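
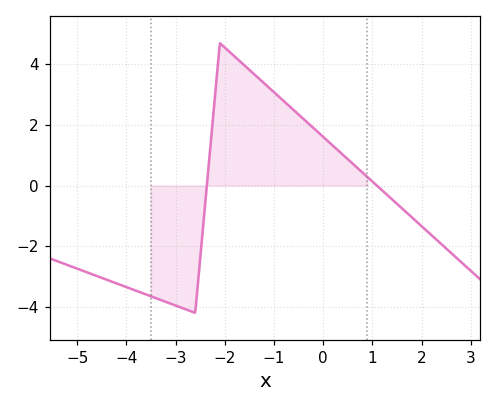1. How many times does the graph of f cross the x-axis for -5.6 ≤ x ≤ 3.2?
2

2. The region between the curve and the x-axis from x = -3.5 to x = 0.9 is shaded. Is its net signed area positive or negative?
positive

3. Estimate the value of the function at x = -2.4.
-0.64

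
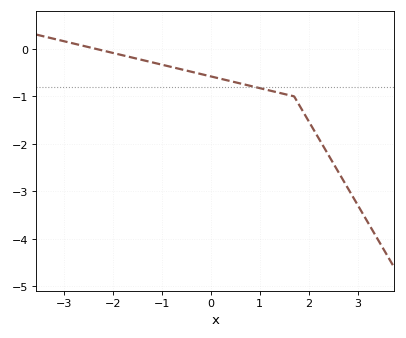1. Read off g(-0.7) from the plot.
-0.4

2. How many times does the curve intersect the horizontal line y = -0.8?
1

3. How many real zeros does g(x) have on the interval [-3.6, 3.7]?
1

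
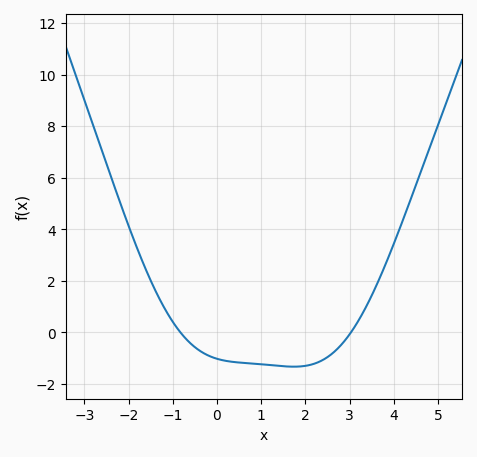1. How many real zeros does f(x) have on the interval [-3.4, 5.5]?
2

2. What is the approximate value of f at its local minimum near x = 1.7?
-1.33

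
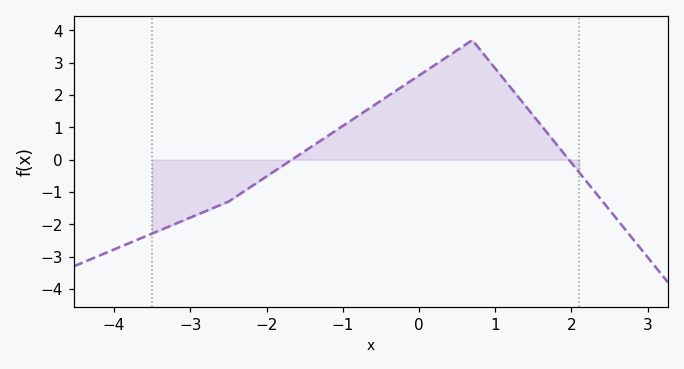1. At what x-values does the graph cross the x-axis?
-1.6, 2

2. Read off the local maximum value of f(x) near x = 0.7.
3.7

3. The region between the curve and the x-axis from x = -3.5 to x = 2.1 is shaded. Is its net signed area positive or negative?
positive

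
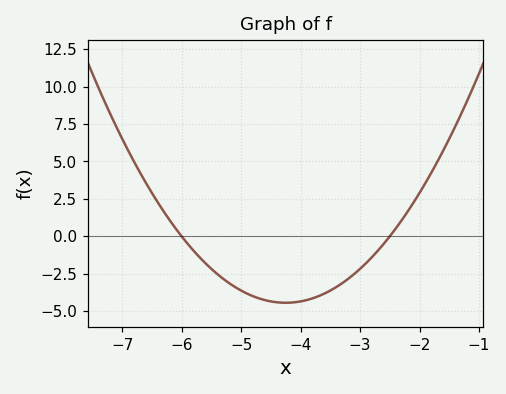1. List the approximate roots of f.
-6, -2.5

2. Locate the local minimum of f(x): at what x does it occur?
-4.2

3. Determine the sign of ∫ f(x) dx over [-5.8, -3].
negative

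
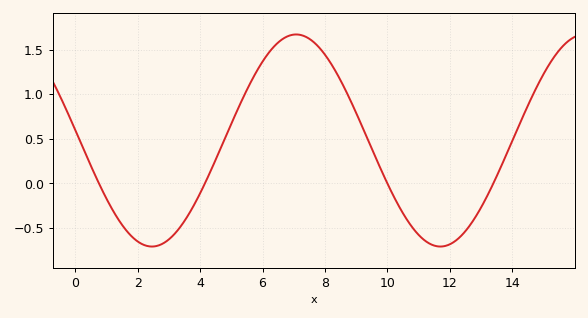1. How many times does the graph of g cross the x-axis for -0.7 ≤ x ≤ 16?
4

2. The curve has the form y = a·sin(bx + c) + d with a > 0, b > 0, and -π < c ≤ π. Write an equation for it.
y = 1.19sin(0.68x + 3) + 0.48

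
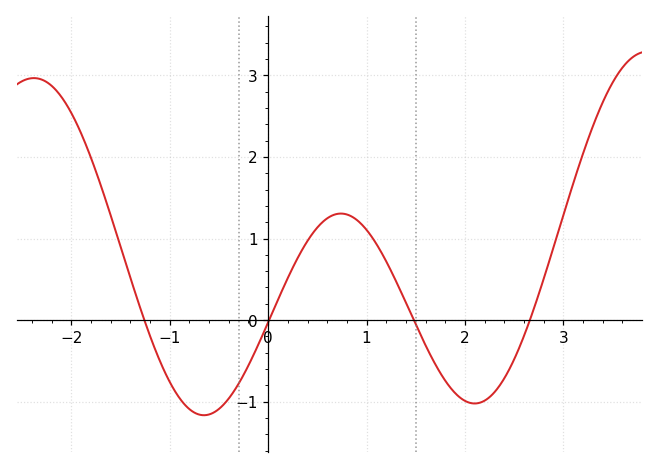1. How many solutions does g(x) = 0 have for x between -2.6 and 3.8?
4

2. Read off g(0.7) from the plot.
1.3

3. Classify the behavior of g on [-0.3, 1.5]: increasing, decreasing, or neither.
neither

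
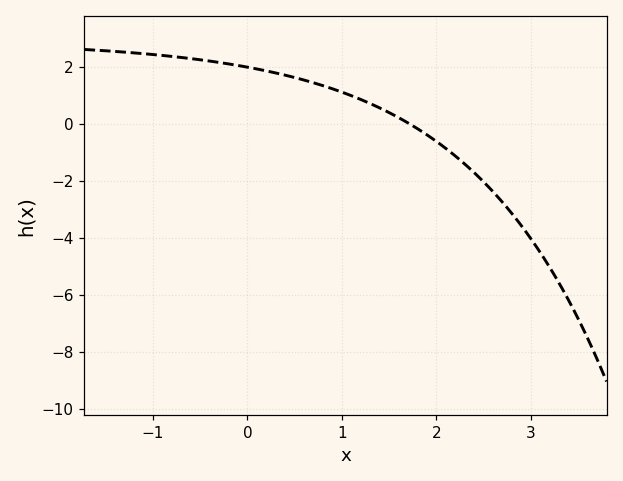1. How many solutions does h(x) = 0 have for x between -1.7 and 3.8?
1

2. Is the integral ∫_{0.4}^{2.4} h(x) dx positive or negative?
positive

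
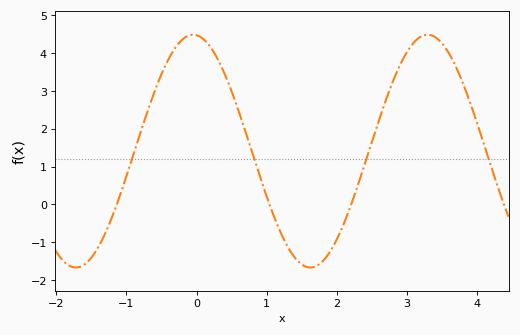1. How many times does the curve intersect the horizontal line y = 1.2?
4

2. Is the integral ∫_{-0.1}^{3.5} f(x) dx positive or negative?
positive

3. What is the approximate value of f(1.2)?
-0.7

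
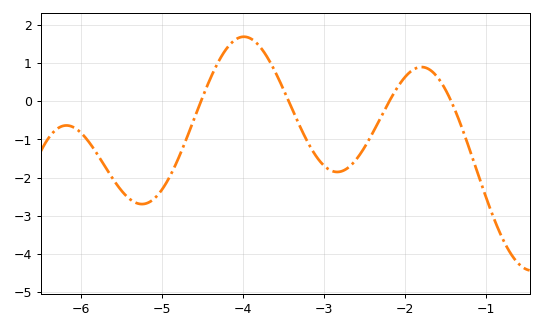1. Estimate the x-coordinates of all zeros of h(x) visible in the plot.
-4.5, -3.4, -2.2, -1.4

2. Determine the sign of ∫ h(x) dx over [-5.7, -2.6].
negative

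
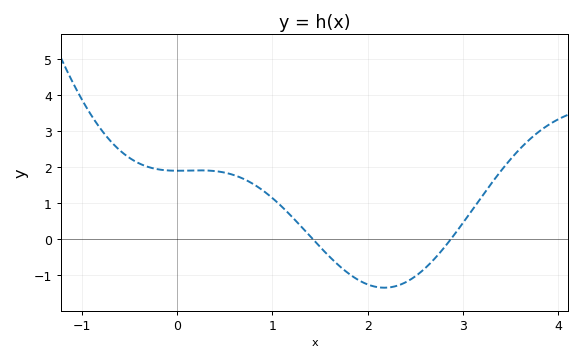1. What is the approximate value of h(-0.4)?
2.11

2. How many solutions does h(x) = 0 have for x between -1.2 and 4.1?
2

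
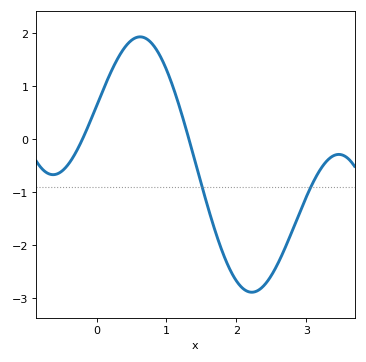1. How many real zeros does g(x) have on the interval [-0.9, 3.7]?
2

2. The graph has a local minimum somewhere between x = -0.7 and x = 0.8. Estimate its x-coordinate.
-0.6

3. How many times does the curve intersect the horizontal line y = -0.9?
2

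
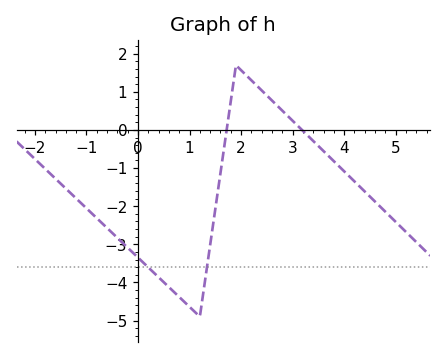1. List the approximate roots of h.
1.72, 3.18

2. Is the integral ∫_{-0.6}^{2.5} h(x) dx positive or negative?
negative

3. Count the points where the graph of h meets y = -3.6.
2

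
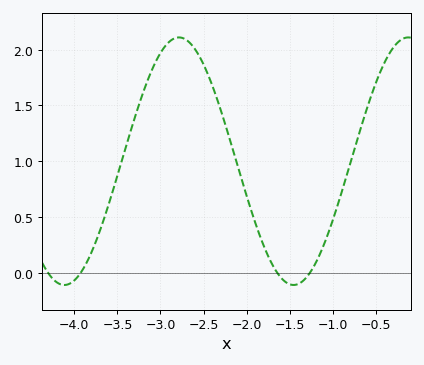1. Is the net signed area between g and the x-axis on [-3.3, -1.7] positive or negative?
positive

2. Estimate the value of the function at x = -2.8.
2.11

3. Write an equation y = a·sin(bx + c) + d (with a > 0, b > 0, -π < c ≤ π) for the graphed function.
y = 1.11sin(2.36x + 1.86) + 1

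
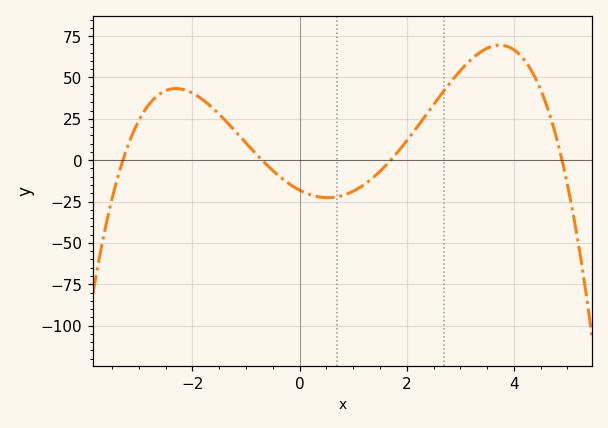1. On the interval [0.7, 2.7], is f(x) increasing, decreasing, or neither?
increasing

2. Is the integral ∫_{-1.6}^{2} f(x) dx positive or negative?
negative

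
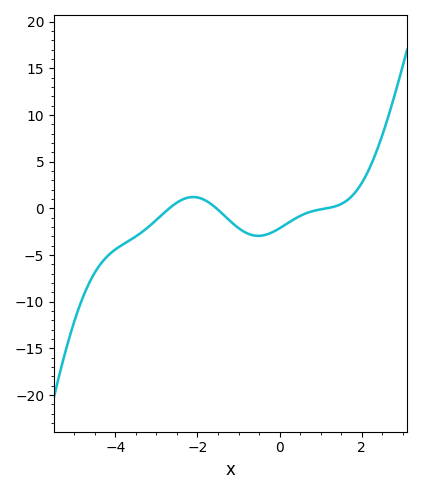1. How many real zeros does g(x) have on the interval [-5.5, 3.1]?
3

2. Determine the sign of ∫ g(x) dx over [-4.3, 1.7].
negative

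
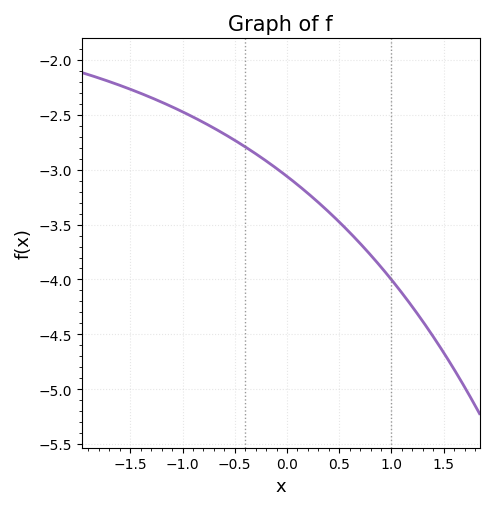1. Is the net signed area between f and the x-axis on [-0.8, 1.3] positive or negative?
negative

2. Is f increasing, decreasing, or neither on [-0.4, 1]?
decreasing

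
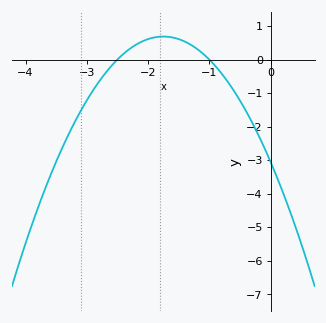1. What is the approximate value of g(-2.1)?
0.5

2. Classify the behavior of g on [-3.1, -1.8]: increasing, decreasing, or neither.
increasing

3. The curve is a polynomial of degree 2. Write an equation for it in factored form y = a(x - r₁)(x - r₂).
y = -1.22(x + 2.5)(x + 1)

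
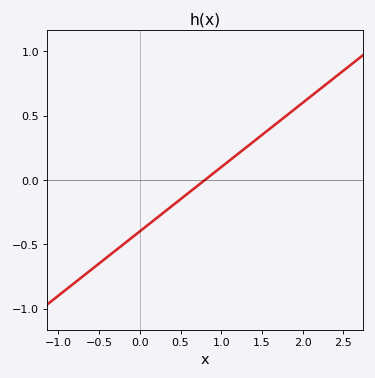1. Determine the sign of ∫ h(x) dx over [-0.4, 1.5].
negative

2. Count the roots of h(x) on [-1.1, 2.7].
1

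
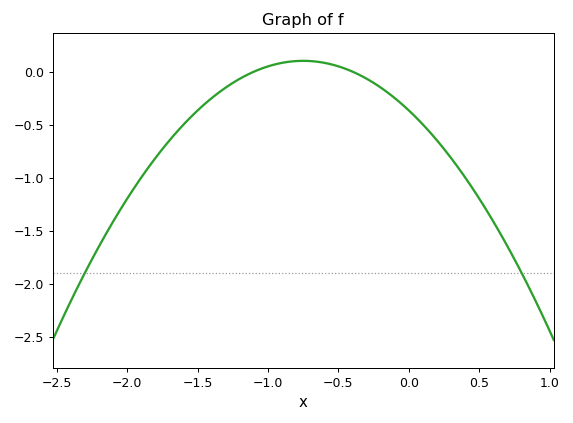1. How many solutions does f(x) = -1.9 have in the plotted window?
2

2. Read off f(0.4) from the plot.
-0.996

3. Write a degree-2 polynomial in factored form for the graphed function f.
y = -0.83(x + 1.1)(x + 0.4)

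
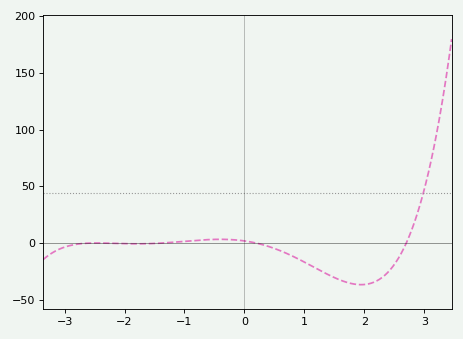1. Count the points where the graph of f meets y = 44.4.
1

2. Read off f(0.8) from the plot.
-10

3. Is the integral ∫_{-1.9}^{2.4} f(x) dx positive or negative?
negative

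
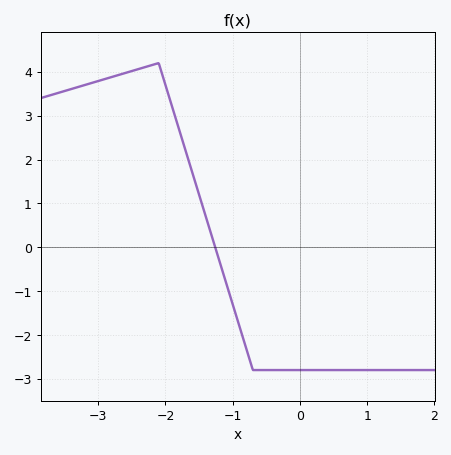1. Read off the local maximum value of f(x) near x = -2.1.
4.2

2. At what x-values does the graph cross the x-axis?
-1.26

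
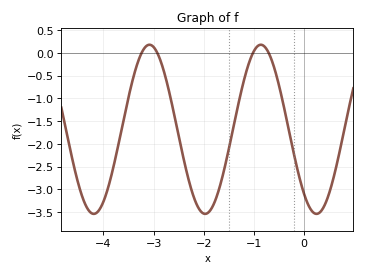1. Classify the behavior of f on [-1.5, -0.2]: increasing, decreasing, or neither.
neither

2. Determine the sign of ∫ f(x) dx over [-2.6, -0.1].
negative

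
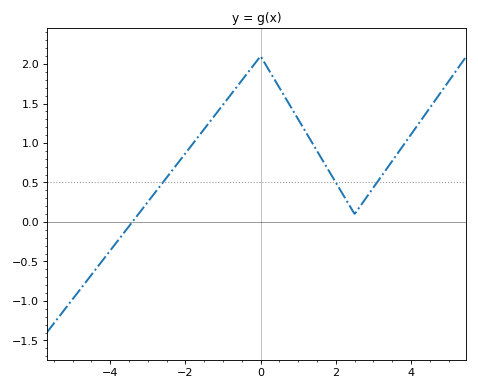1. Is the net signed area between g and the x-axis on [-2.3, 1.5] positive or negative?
positive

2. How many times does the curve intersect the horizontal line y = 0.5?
3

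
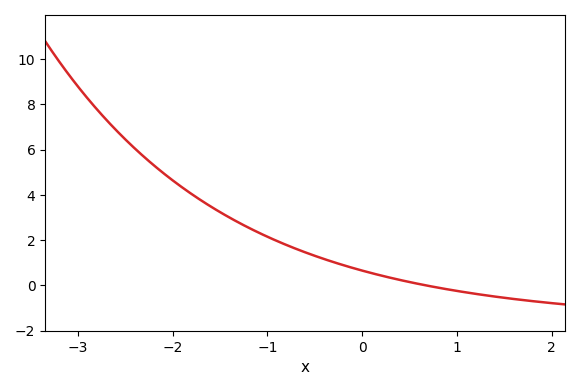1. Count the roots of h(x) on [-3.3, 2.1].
1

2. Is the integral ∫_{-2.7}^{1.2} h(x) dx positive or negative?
positive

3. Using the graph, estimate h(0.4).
0.235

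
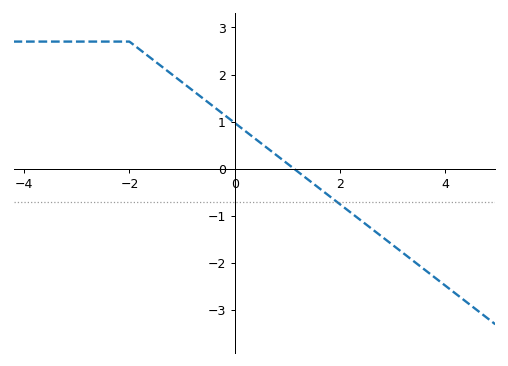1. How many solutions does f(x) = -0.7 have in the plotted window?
1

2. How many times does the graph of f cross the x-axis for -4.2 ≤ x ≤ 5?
1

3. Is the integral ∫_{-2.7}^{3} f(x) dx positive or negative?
positive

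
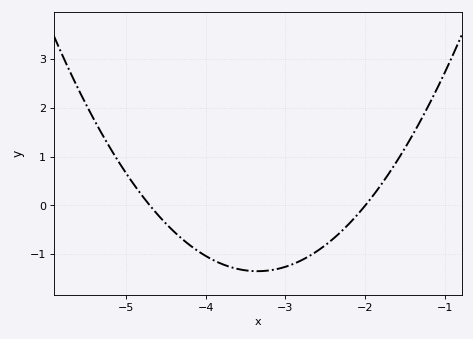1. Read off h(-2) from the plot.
0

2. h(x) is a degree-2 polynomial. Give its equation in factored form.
y = 0.74(x + 4.7)(x + 2)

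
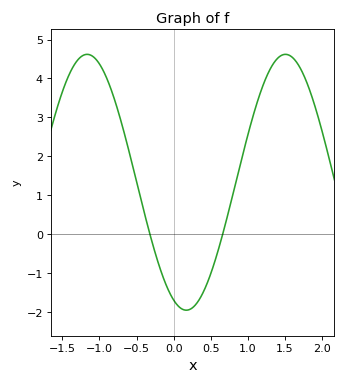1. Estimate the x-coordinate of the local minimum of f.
0.2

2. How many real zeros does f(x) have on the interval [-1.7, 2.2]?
2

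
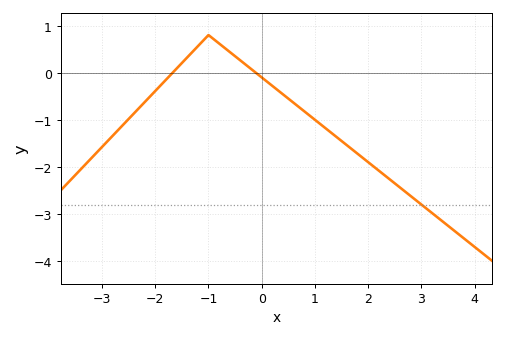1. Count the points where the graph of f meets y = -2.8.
1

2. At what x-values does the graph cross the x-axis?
-1.67, -0.111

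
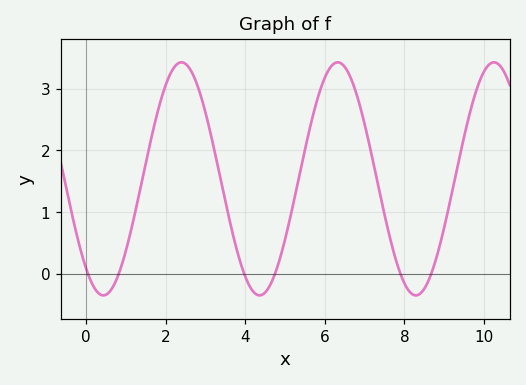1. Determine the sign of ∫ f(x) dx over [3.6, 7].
positive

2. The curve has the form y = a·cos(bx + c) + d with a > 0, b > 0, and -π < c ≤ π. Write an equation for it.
y = 1.89cos(1.6x + 2.5) + 1.54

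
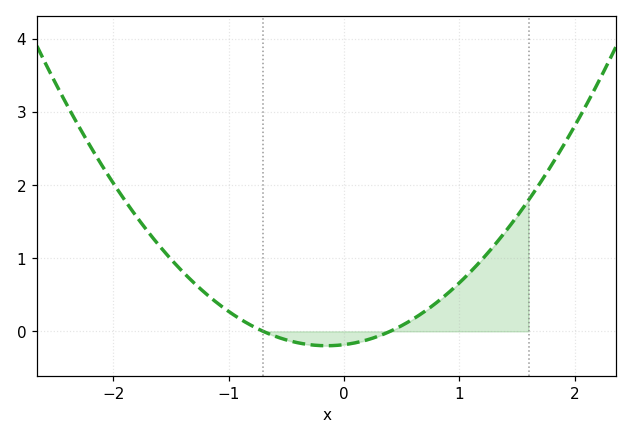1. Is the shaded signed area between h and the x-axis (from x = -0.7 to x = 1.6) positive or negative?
positive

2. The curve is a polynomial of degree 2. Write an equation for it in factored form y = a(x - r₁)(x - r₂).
y = 0.65(x + 0.7)(x - 0.4)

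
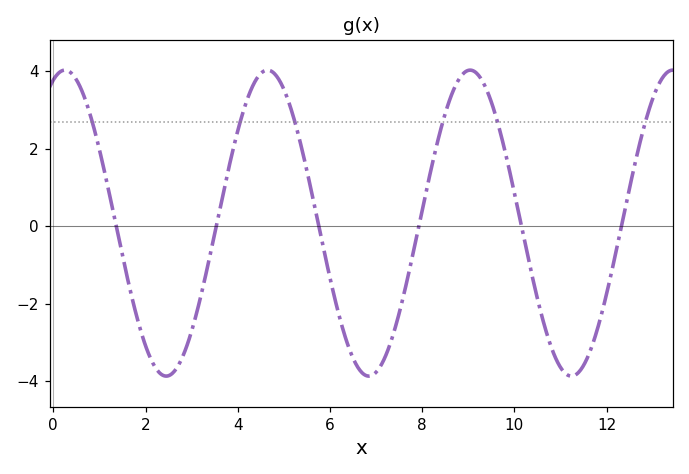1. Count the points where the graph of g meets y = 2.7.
6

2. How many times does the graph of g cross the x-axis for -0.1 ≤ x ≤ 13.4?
6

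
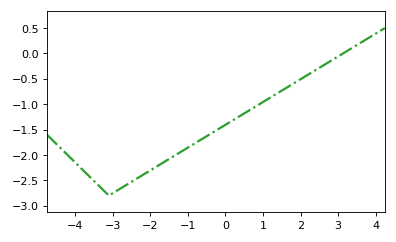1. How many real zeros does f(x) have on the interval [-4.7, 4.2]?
1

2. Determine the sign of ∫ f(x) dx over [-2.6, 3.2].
negative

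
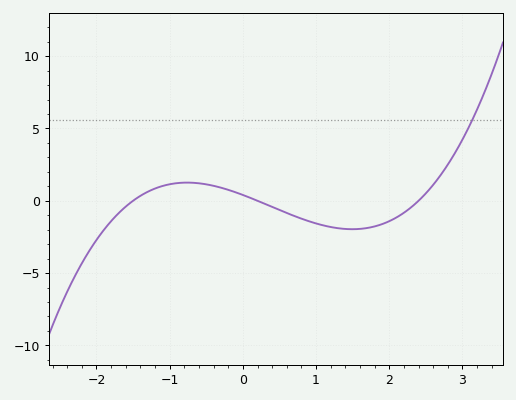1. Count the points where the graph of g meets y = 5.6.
1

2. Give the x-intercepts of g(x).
-1.5, 0.2, 2.4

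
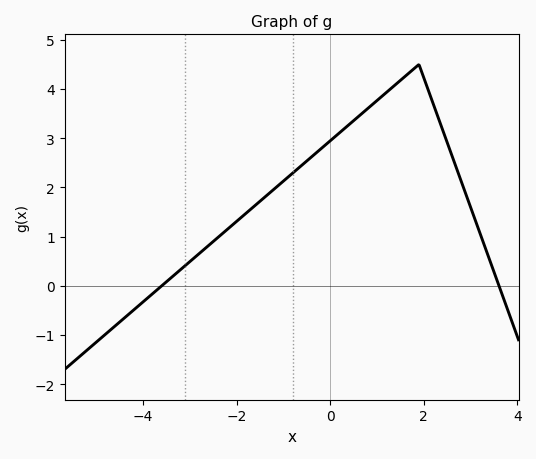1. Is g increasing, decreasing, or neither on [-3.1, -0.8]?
increasing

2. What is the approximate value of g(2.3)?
3.45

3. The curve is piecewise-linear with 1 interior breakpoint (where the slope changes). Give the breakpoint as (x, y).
(1.9, 4.5)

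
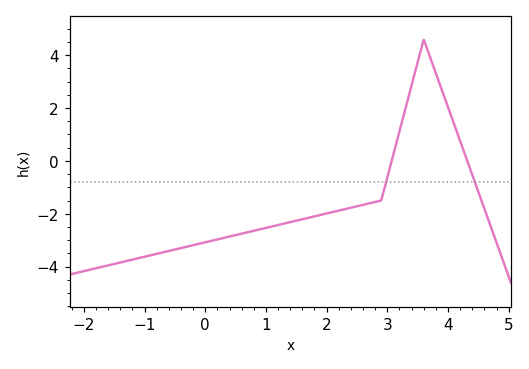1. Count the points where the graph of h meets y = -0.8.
2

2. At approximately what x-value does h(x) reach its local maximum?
3.6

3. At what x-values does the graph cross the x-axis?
3.07, 4.32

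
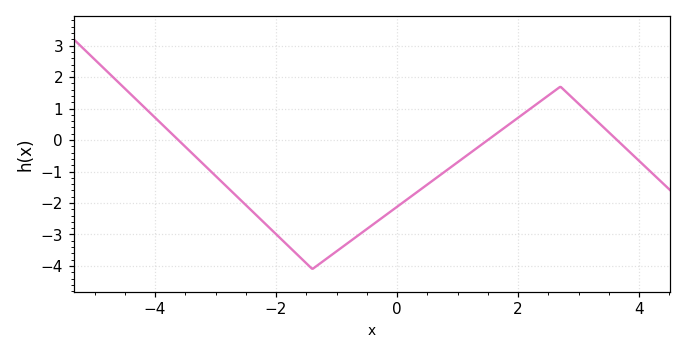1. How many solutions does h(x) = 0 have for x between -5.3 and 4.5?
3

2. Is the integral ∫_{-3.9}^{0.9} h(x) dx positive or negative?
negative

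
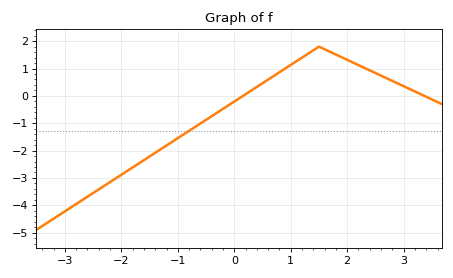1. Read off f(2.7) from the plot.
0.643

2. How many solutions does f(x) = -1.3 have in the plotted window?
1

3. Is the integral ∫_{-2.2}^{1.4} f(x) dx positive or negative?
negative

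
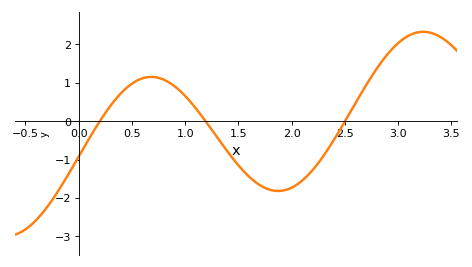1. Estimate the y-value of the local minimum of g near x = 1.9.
-1.8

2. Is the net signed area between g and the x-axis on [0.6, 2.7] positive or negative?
negative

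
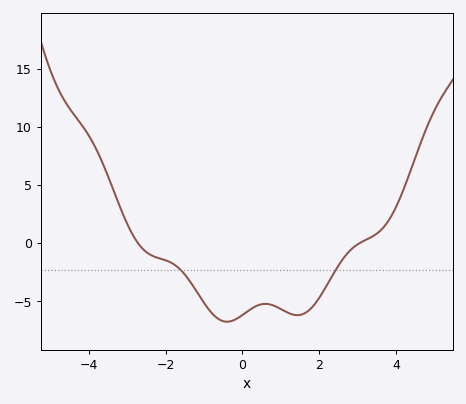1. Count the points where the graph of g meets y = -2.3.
2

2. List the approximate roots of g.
-2.8, 3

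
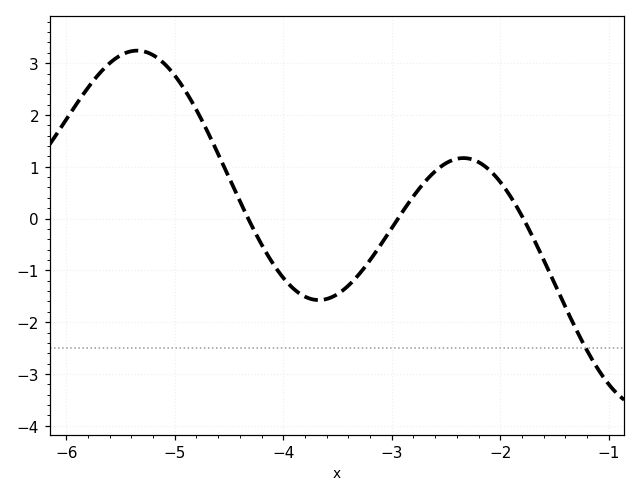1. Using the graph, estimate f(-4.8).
2.1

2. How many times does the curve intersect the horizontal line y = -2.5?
1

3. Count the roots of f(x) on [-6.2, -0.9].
3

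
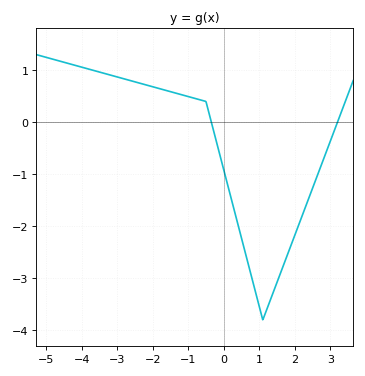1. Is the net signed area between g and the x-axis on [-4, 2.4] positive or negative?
negative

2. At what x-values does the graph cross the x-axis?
-0.4, 3.2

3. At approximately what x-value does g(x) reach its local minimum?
1.2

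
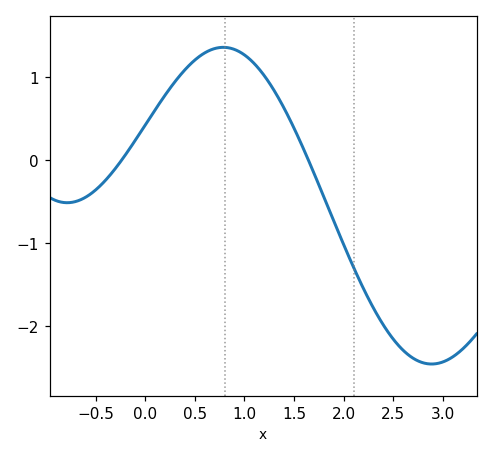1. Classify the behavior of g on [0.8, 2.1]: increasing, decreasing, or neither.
decreasing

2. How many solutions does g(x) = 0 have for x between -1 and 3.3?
2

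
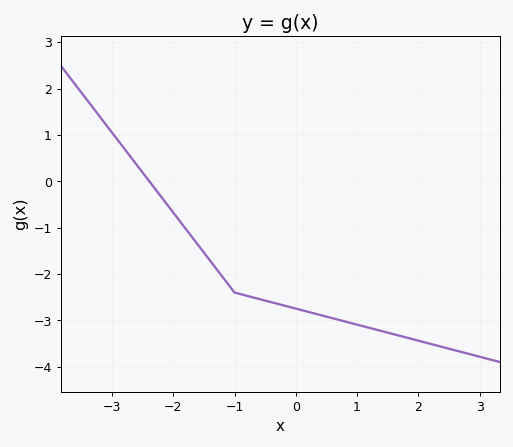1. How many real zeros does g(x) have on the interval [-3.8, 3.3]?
1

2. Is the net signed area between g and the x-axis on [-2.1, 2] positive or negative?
negative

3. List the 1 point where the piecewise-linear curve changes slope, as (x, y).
(-1, -2.4)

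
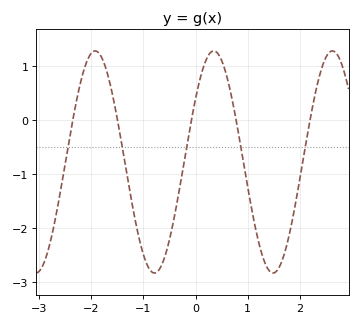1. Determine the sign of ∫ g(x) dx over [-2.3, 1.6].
negative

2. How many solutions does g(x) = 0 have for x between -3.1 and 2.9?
5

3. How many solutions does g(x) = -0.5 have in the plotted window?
5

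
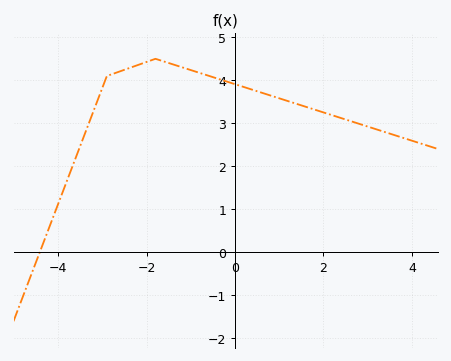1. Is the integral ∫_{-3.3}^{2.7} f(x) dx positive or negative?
positive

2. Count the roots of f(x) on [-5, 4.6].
1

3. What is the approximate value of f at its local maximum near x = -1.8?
4.5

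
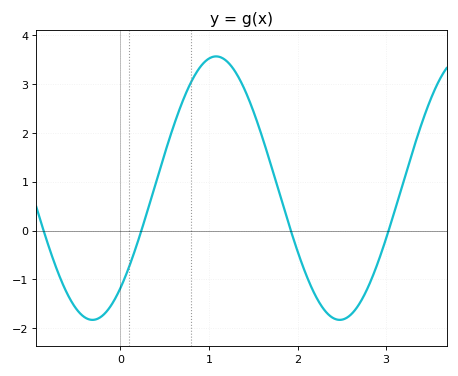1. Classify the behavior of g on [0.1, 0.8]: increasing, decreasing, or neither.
increasing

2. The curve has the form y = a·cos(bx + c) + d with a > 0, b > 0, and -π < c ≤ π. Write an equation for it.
y = 2.7cos(2.2x - 2.4) + 0.87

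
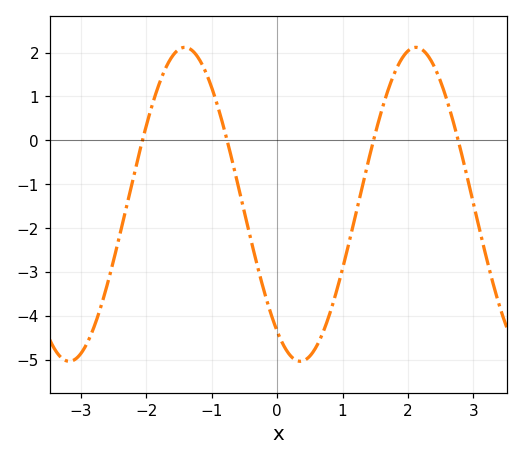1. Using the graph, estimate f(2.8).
-0.2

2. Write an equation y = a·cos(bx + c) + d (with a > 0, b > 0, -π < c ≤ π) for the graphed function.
y = 3.58cos(1.8x + 2.5) - 1.46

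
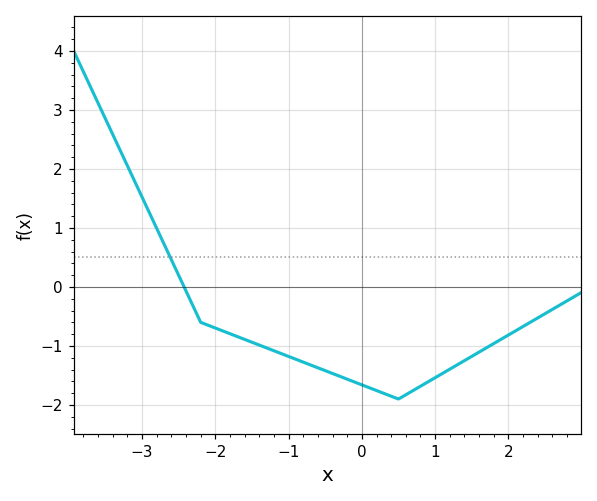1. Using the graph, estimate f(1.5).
-1.18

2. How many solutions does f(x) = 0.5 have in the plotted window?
1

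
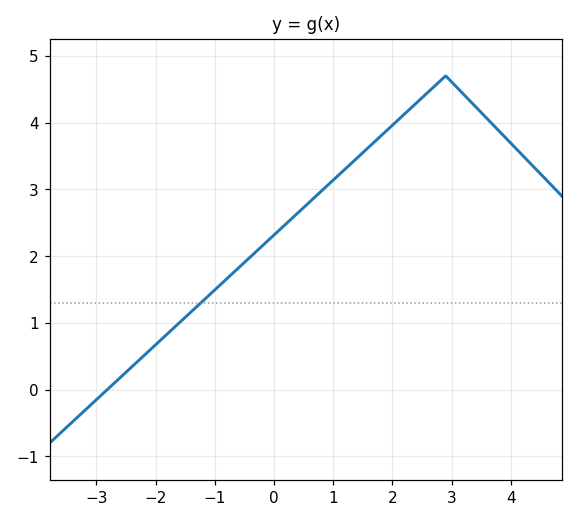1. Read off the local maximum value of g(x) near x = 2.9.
4.7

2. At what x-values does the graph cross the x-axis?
-2.82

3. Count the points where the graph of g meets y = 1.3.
1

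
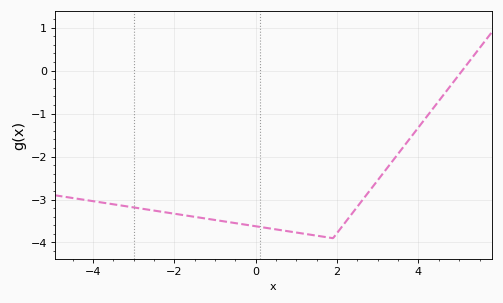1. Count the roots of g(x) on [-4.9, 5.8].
1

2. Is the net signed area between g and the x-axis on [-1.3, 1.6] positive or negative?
negative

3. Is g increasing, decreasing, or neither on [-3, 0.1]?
decreasing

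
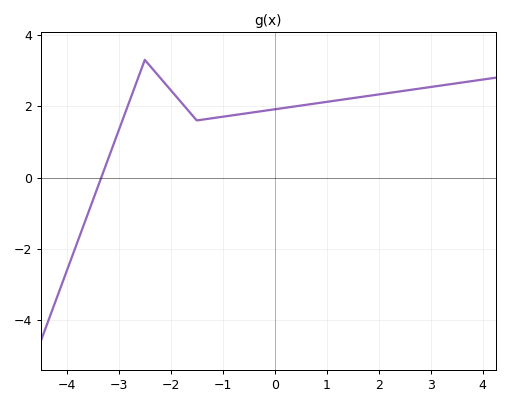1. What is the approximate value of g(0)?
2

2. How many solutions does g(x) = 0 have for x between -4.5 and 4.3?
1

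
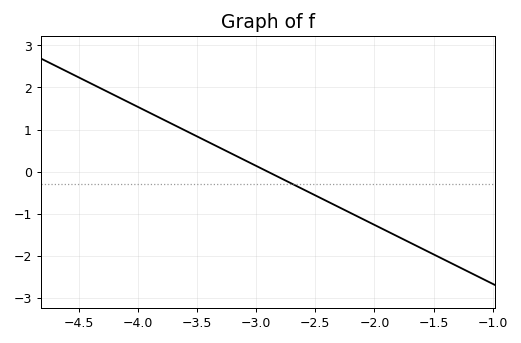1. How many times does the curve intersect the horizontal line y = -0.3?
1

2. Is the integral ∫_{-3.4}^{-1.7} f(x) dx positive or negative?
negative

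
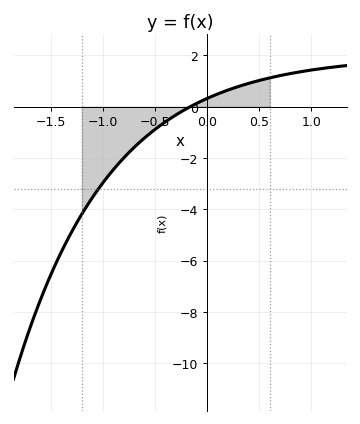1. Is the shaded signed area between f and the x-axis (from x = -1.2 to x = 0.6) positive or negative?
negative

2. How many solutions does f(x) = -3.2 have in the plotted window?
1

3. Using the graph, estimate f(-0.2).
-0.087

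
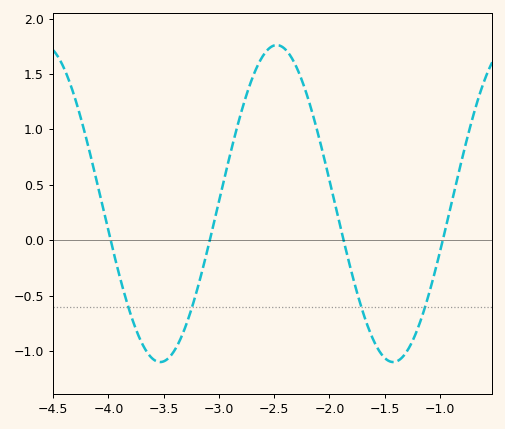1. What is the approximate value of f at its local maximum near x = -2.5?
1.75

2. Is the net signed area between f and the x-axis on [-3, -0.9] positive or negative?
positive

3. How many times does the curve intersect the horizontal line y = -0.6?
4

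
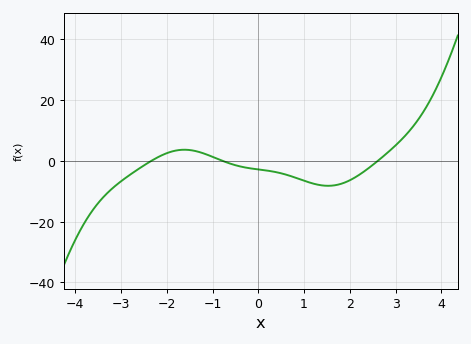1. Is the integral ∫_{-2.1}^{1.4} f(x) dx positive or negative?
negative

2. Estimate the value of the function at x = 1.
-6.58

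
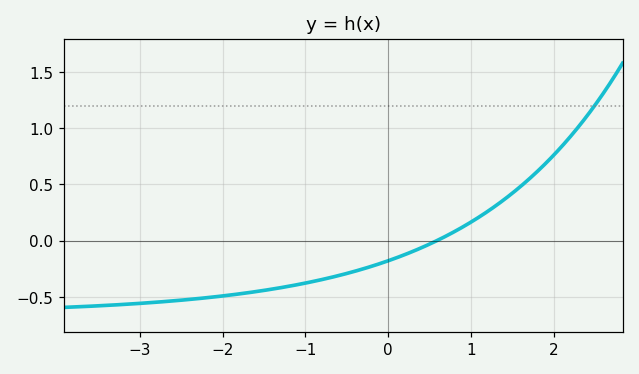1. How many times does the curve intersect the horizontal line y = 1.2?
1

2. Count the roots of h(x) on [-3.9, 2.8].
1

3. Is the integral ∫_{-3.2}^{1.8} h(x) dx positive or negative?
negative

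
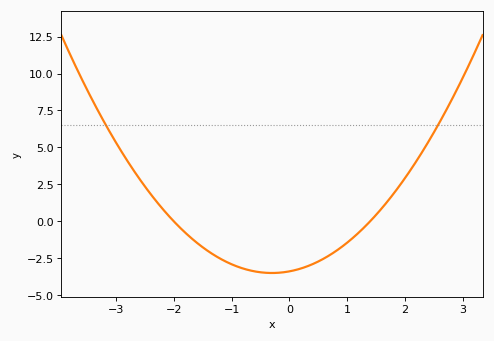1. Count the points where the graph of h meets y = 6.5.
2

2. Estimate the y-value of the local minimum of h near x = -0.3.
-3.5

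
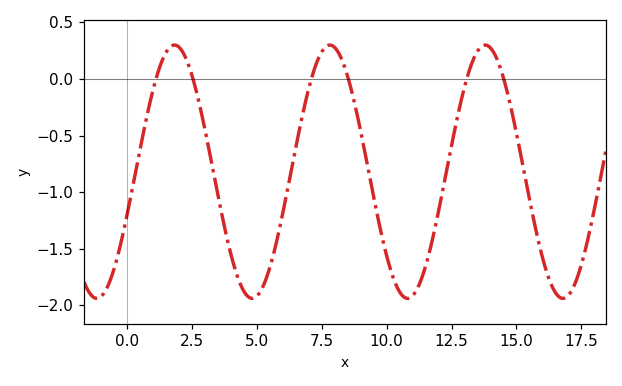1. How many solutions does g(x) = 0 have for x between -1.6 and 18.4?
6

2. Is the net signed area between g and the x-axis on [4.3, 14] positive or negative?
negative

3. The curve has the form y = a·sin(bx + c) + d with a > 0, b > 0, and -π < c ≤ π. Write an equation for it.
y = 1.12sin(1.05x - 0.352) - 0.82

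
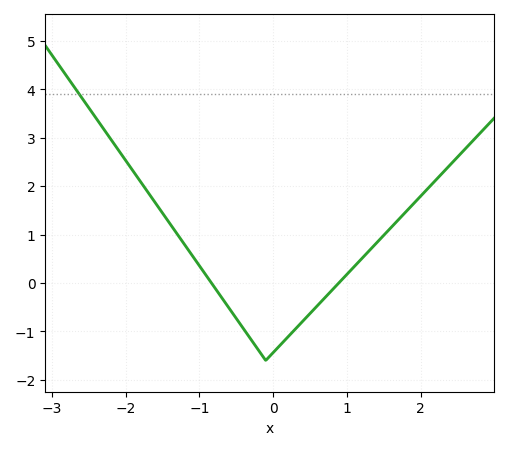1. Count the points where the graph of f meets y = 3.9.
1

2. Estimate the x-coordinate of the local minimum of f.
-0.1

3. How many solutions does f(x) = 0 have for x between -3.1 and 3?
2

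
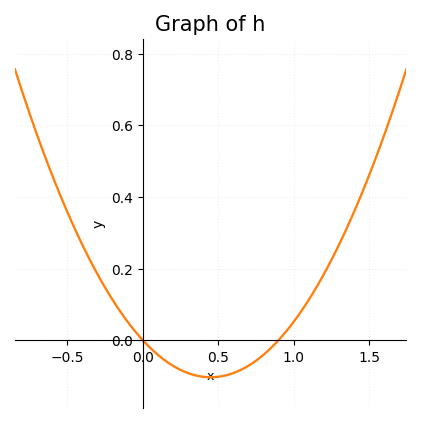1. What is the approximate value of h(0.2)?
-0.08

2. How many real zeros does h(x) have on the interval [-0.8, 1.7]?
2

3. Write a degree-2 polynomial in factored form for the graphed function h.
y = 0.51(x - 0)(x - 0.9)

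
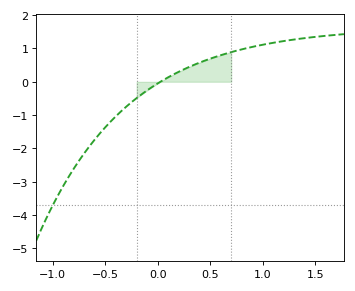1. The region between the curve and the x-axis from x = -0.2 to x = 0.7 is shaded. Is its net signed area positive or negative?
positive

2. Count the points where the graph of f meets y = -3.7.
1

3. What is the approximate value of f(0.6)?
0.8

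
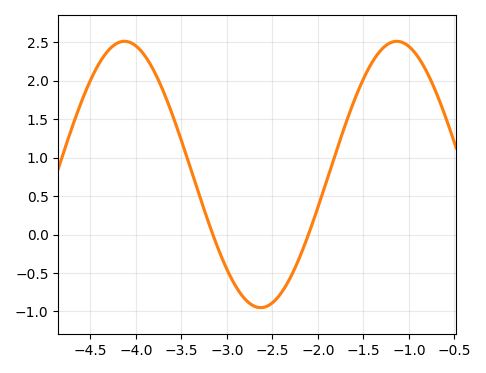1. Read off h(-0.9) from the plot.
2.3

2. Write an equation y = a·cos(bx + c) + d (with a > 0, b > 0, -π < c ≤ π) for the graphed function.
y = 1.73cos(2.1x + 2.4) + 0.78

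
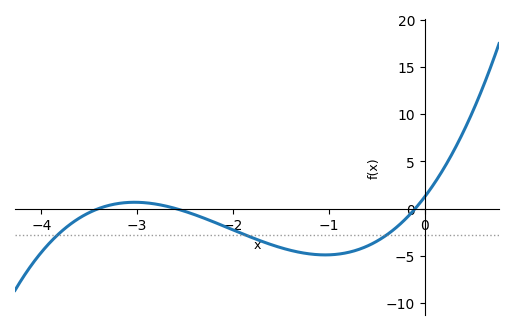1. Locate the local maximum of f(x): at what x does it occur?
-3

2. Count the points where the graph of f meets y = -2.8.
3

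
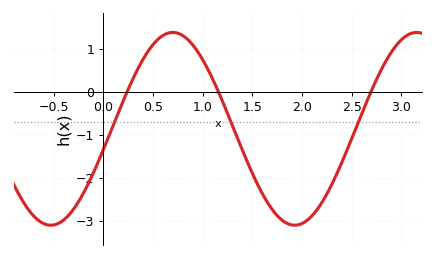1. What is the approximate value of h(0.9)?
1.1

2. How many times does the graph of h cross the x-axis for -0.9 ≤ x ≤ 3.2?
3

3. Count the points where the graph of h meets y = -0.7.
3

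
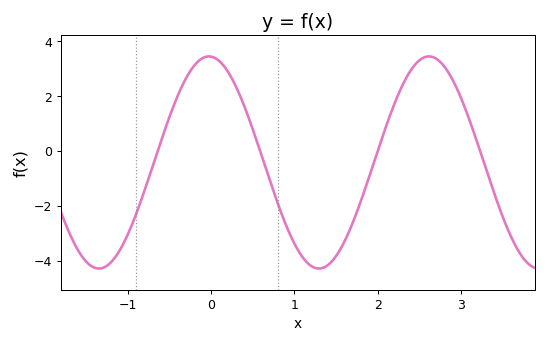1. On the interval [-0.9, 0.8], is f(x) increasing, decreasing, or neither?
neither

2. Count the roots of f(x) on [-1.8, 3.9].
4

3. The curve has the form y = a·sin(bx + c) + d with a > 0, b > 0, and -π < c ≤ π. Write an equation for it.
y = 3.86sin(2.38x + 1.63) - 0.43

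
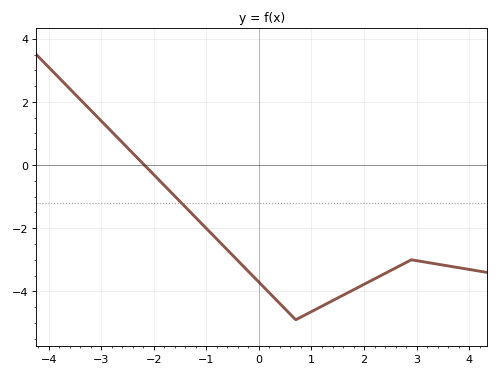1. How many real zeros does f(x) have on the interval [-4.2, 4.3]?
1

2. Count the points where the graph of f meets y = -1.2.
1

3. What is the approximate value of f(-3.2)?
1.74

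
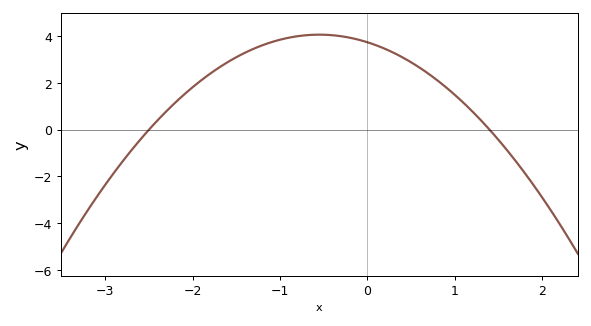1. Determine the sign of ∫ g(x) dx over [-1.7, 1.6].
positive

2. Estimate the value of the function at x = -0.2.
4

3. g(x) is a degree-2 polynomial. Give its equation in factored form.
y = -1.07(x + 2.5)(x - 1.4)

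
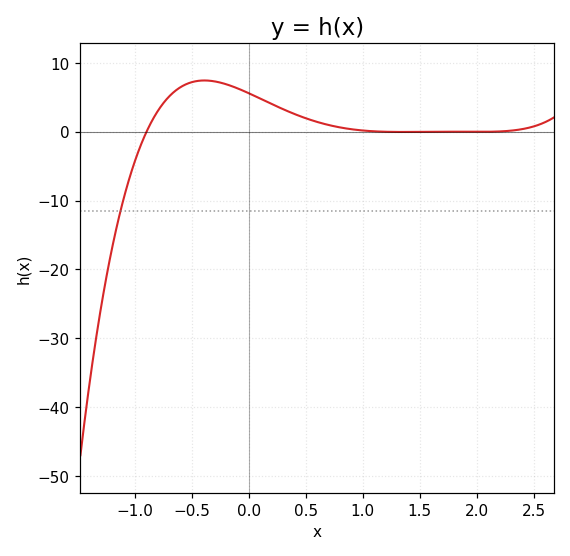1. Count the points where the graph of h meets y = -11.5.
1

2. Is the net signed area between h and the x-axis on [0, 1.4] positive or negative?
positive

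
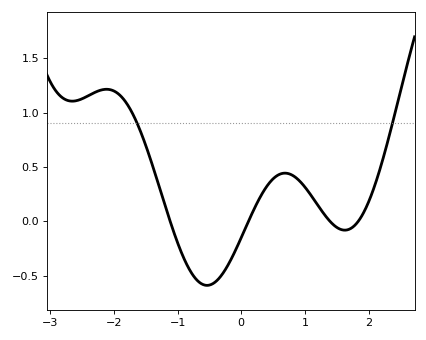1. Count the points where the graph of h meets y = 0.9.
2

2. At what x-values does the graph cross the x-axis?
-1.1, 0.1, 1.4, 1.8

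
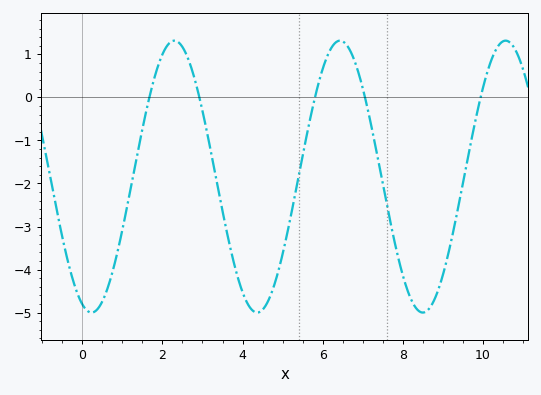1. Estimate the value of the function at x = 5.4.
-1.83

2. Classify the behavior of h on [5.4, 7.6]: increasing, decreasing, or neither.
neither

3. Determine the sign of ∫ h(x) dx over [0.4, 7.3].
negative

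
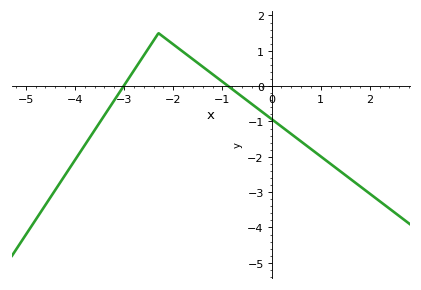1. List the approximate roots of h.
-3, -0.8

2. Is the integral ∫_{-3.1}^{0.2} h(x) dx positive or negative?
positive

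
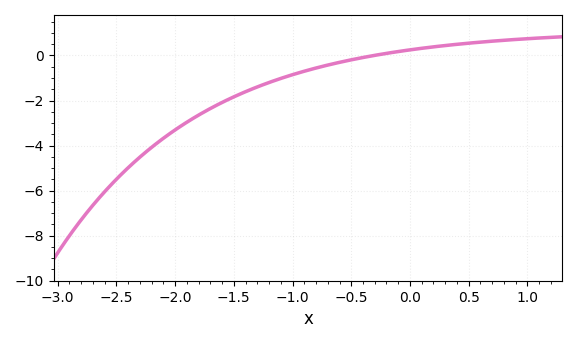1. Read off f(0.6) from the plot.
0.593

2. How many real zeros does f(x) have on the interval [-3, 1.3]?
1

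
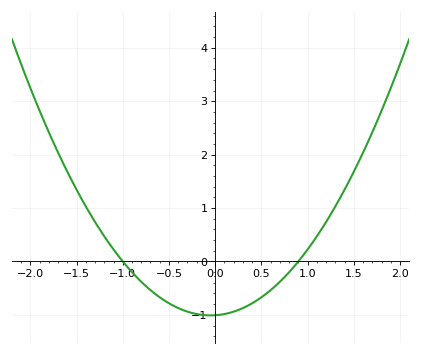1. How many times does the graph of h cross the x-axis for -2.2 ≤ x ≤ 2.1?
2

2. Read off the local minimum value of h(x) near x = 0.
-1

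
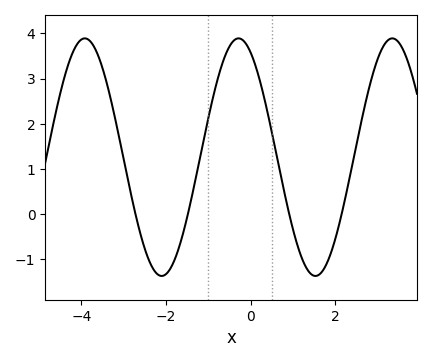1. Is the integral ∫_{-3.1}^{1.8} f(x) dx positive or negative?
positive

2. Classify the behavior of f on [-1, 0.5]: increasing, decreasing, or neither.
neither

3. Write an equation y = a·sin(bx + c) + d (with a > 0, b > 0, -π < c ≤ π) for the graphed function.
y = 2.63sin(1.7x + 2.1) + 1.26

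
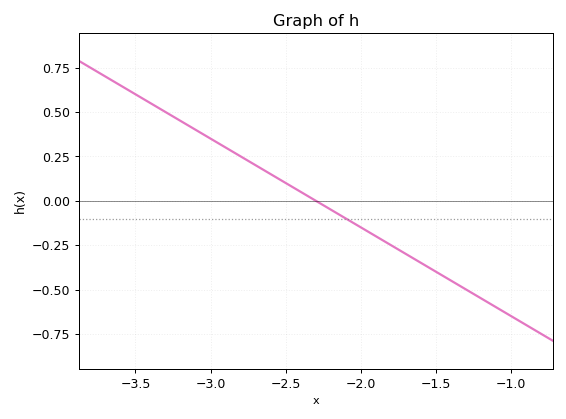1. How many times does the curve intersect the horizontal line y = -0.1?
1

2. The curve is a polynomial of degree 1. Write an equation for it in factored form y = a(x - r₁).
y = -0.5(x + 2.3)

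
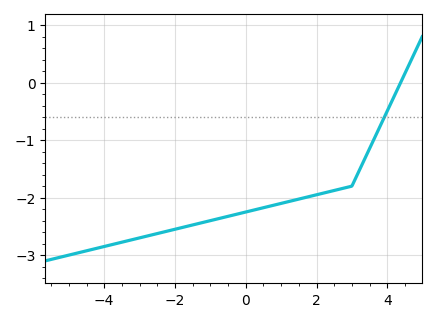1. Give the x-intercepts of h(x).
4.38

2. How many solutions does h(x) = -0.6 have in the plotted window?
1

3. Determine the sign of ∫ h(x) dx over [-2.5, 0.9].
negative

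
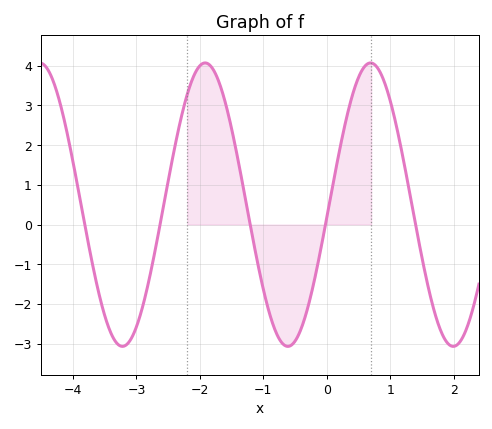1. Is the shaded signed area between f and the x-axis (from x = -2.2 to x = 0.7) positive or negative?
positive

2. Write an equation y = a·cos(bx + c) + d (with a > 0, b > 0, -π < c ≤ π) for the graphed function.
y = 3.57cos(2.41x - 1.66) + 0.5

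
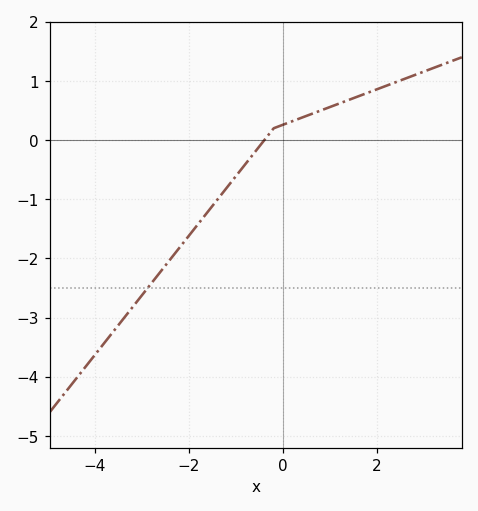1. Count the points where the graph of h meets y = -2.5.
1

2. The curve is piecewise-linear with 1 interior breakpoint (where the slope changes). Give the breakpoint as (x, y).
(-0.2, 0.2)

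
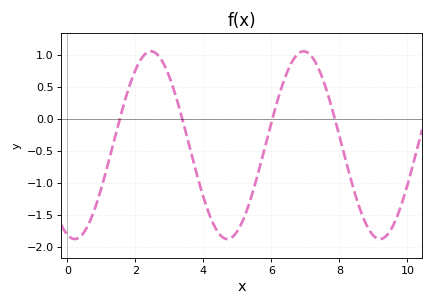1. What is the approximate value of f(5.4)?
-1.23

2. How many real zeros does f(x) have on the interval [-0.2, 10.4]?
4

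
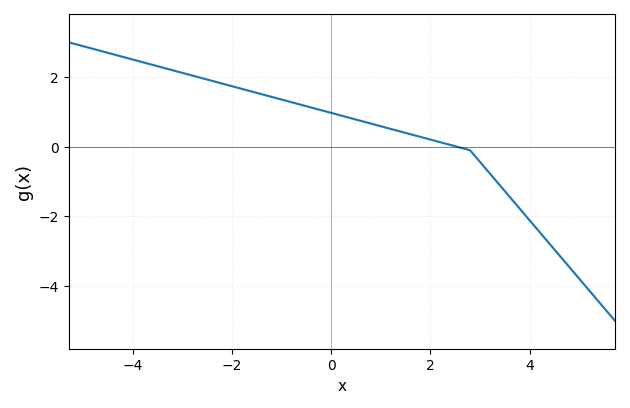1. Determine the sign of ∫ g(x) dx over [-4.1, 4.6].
positive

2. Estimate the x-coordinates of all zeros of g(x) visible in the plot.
2.6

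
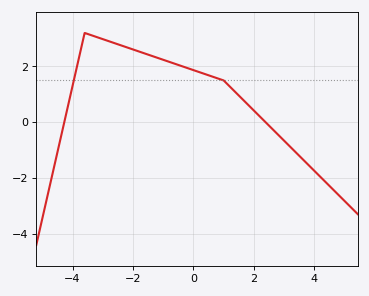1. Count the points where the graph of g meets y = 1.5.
2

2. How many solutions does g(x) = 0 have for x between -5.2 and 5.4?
2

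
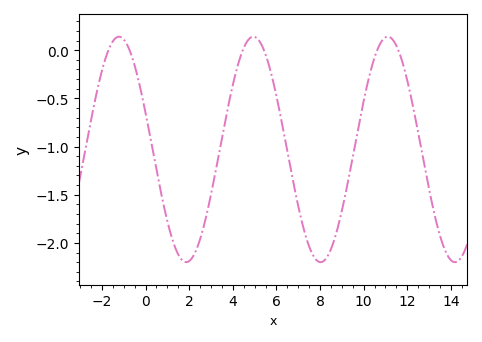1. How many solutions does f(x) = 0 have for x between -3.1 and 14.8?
6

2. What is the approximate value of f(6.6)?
-1.17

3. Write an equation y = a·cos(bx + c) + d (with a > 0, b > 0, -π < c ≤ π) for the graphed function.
y = 1.17cos(1.02x + 1.24) - 1.03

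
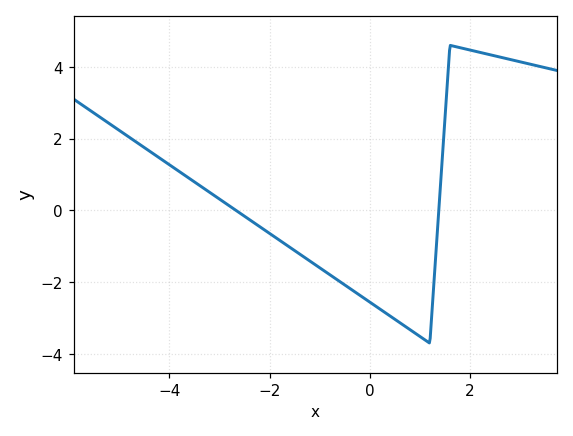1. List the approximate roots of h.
-2.67, 1.38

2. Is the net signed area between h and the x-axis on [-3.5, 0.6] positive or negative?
negative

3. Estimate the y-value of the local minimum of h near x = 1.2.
-3.7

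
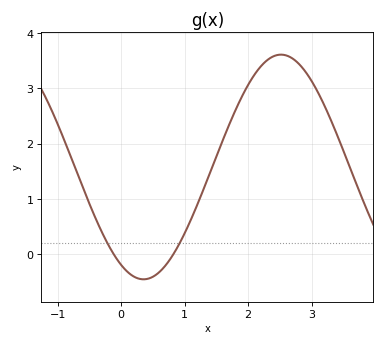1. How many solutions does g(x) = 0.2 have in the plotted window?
2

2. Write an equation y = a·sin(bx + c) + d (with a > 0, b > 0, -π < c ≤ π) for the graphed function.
y = 2.03sin(1.4x - 2.1) + 1.58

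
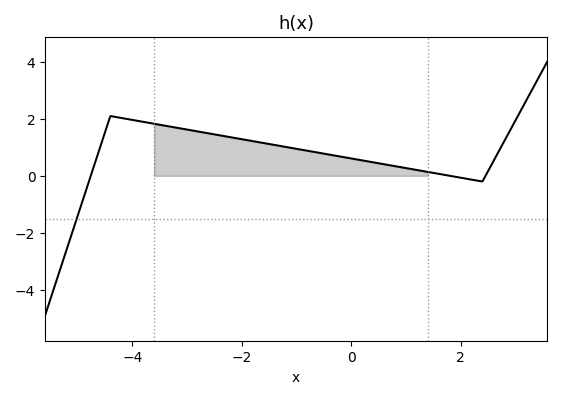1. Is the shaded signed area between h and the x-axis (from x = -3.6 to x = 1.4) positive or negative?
positive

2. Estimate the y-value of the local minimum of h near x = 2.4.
-0.2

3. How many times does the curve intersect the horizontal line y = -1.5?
1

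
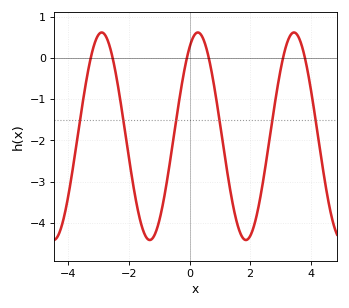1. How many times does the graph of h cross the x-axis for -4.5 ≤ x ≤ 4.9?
6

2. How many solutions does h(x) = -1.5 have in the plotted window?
6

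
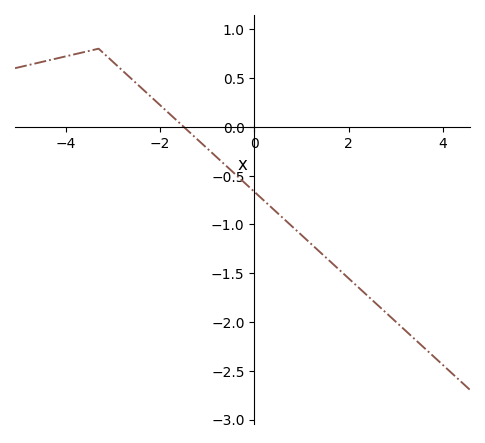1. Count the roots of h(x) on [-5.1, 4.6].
1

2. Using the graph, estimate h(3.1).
-2.05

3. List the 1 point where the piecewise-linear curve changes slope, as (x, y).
(-3.3, 0.8)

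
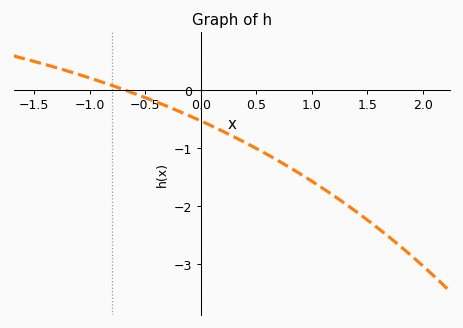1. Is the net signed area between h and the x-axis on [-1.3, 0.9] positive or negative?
negative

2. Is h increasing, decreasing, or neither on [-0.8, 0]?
decreasing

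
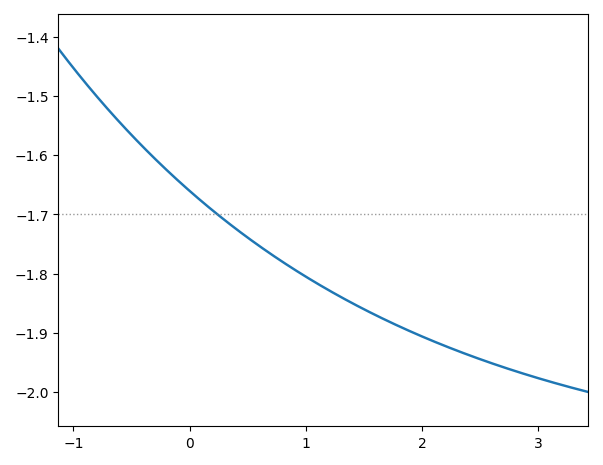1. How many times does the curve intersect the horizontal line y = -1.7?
1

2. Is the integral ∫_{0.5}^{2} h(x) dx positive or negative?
negative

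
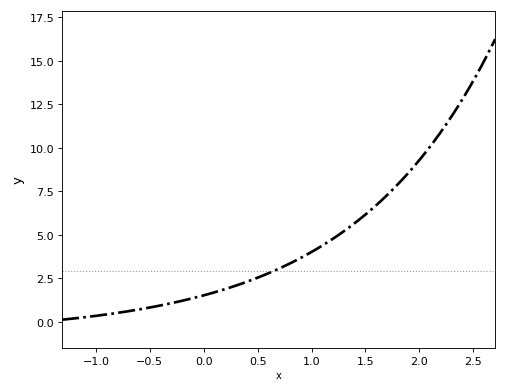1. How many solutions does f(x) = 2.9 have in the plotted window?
1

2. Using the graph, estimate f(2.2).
10.9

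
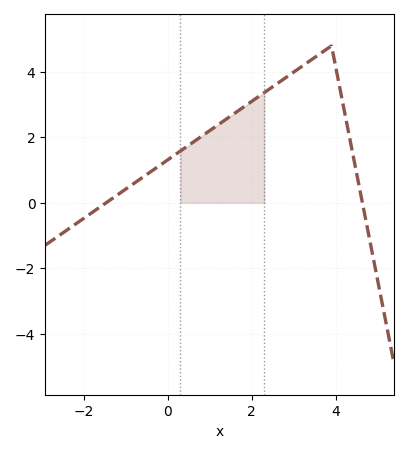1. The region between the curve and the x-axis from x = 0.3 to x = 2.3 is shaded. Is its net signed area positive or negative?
positive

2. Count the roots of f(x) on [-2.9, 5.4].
2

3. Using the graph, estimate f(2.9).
4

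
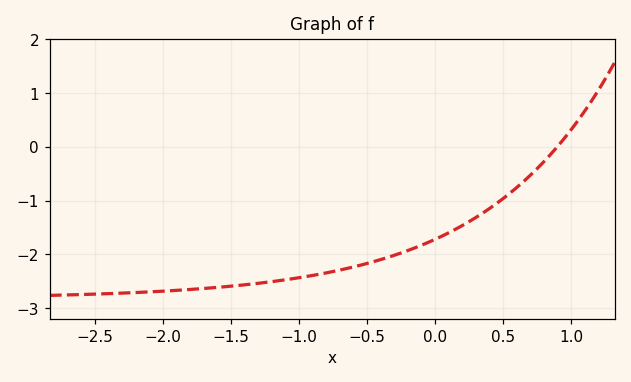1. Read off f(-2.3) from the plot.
-2.7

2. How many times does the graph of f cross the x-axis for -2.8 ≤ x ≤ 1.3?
1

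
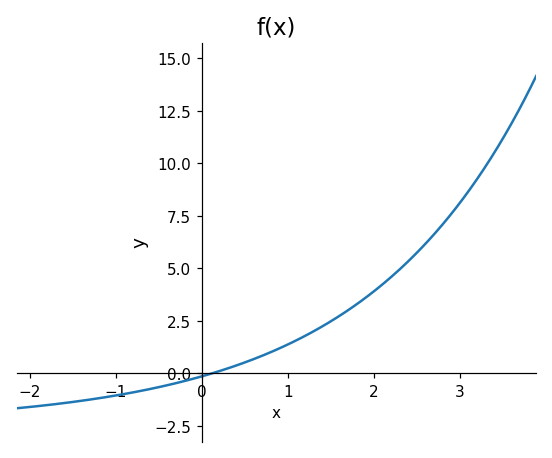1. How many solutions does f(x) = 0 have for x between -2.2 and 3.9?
1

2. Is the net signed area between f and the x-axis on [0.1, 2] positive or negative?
positive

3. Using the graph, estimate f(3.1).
8.6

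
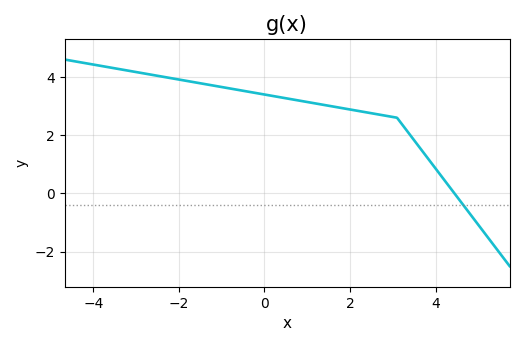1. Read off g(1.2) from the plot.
3.1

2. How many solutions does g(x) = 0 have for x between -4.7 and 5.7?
1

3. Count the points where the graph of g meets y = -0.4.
1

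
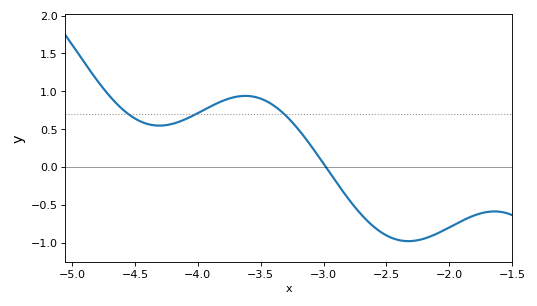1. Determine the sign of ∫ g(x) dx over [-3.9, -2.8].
positive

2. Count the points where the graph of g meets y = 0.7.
3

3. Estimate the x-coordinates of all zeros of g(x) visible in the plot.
-2.98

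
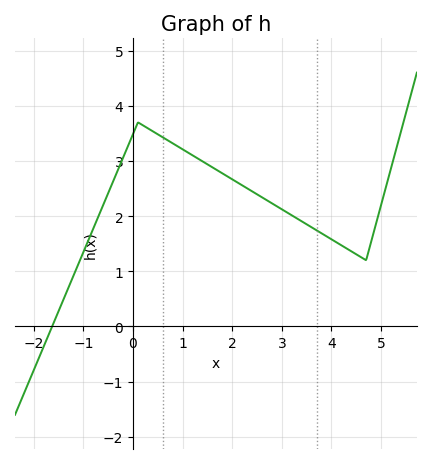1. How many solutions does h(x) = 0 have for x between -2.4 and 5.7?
1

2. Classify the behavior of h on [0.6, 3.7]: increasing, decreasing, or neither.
decreasing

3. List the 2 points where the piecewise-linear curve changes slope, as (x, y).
(0.1, 3.7); (4.7, 1.2)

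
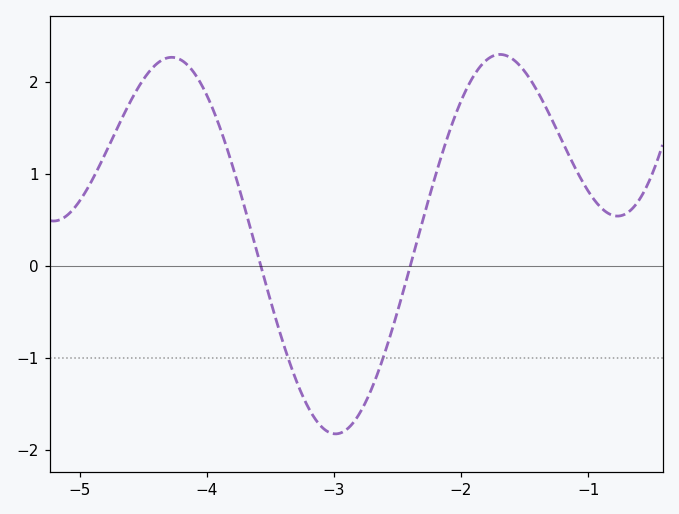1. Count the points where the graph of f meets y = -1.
2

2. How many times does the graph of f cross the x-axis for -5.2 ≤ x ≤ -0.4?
2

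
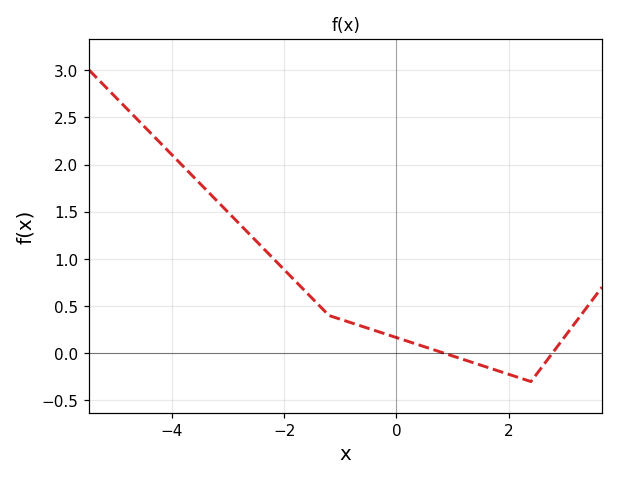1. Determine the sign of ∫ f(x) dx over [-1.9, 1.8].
positive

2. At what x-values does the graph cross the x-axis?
0.8, 2.8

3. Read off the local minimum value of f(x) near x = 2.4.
-0.3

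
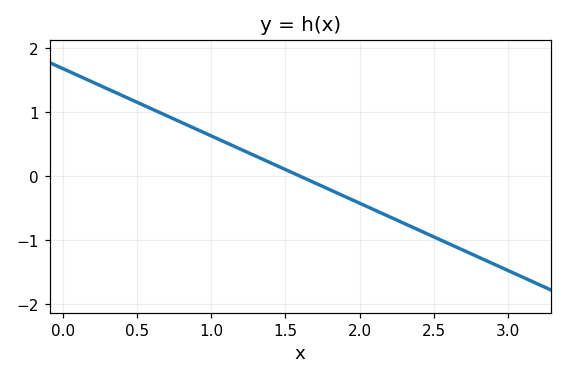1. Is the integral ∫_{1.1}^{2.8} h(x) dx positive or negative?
negative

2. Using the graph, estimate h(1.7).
-0.105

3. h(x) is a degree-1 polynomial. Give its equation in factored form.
y = -1.05(x - 1.6)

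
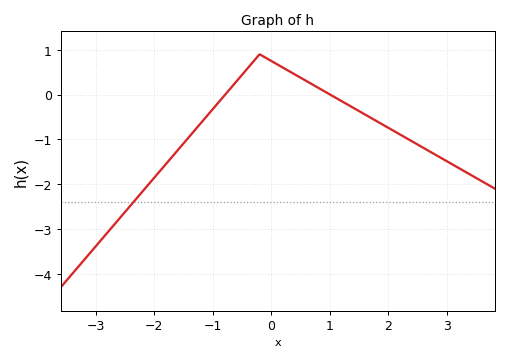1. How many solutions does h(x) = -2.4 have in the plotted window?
1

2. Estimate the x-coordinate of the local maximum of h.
-0.199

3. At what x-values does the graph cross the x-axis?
-0.788, 1.01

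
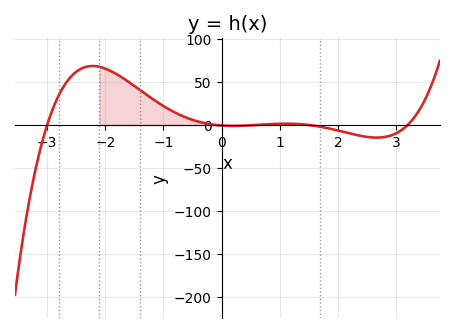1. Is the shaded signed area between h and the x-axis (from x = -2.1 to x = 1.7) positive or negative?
positive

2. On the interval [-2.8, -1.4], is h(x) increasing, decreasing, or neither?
neither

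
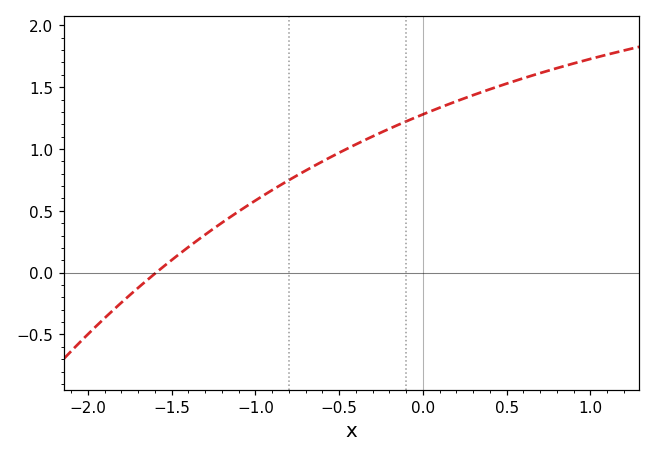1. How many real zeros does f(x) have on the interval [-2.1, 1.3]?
1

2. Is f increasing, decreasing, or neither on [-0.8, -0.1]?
increasing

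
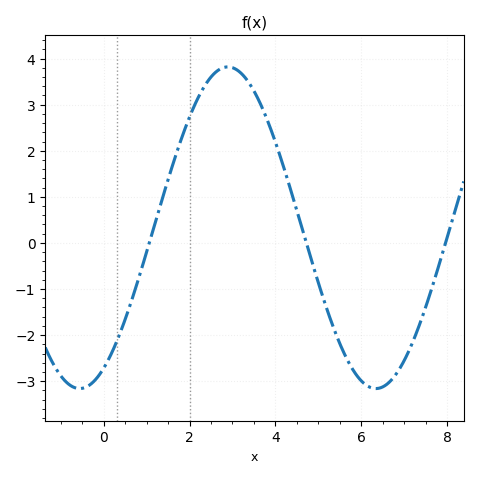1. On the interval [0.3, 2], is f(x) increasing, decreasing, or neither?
increasing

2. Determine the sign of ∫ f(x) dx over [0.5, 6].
positive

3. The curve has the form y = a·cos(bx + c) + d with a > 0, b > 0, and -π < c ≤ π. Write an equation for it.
y = 3.49cos(0.91x - 2.63) + 0.33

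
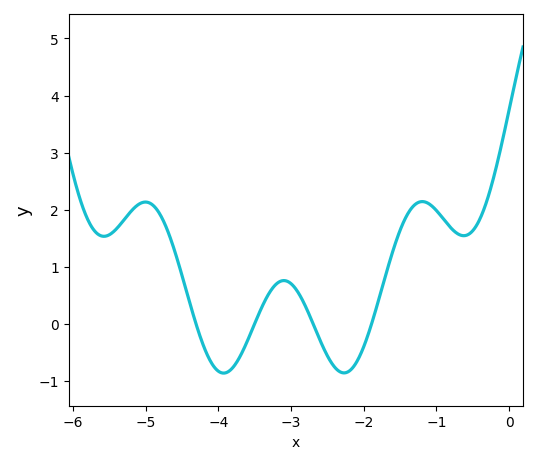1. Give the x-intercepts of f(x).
-4.3, -3.5, -2.7, -1.9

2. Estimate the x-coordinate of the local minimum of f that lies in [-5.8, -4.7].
-5.6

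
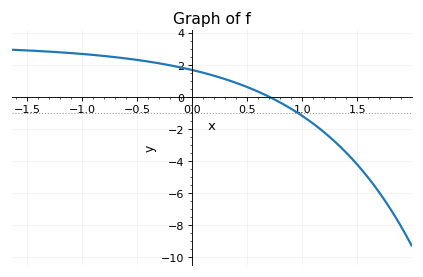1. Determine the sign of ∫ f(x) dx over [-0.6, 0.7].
positive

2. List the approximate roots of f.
0.705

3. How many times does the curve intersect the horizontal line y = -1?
1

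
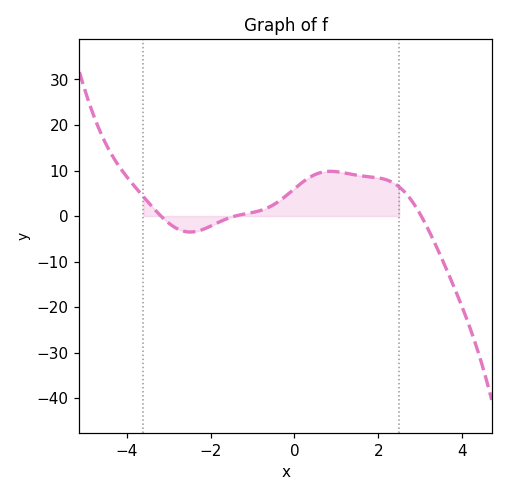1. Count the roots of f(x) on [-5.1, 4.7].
3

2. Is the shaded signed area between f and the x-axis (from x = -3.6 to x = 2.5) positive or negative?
positive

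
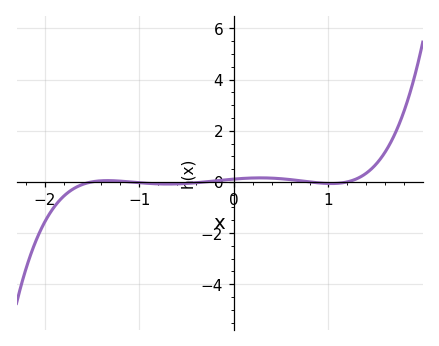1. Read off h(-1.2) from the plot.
0.03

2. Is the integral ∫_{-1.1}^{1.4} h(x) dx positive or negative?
positive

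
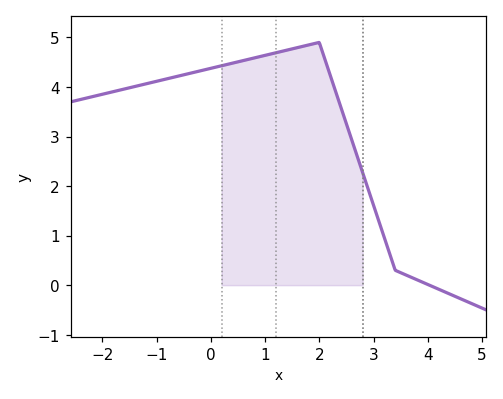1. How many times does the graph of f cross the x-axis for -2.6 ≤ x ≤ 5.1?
1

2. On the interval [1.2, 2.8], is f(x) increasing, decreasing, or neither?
neither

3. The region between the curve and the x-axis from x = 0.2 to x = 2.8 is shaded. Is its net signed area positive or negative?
positive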